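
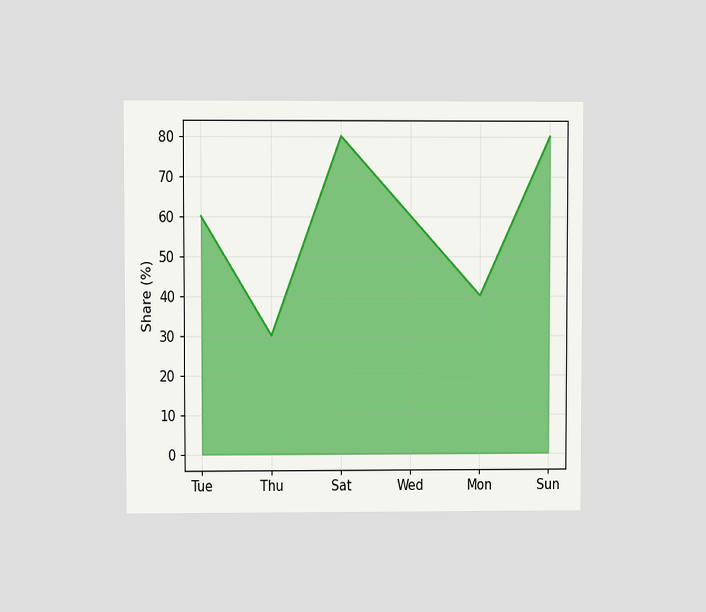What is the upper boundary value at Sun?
The chart is viewed at a slight angle. At Sun the upper boundary is at 80%.

80%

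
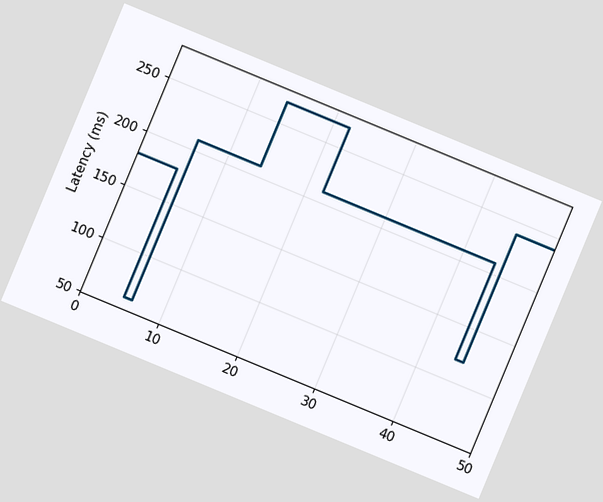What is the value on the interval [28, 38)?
210ms

The chart is tilted about 23° clockwise. On [28, 38) the step sits at 210ms.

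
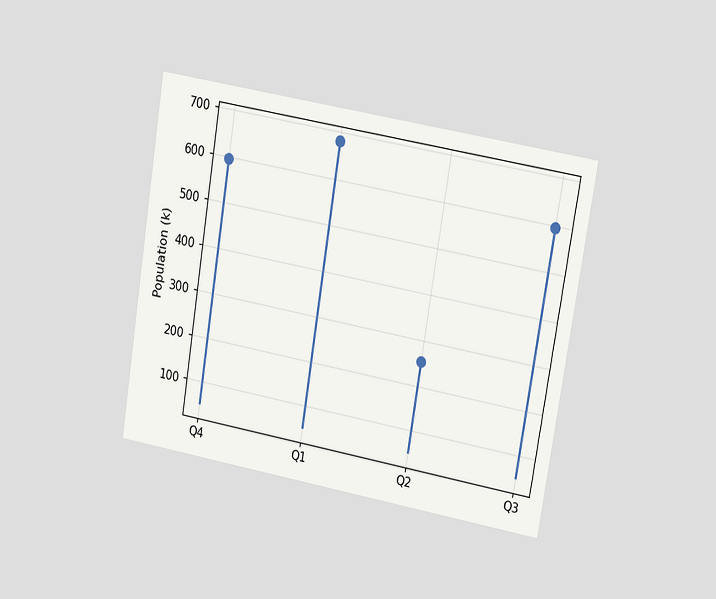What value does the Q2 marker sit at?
255k

The chart is tilted about 9° clockwise and viewed at a slight angle. The Q2 marker sits at 255k.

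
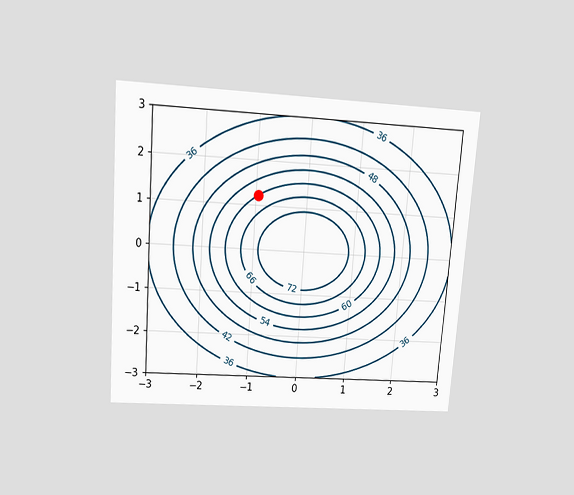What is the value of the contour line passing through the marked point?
60

The chart is tilted about 4° clockwise and viewed slightly from above. The marked point sits on the contour labelled 60.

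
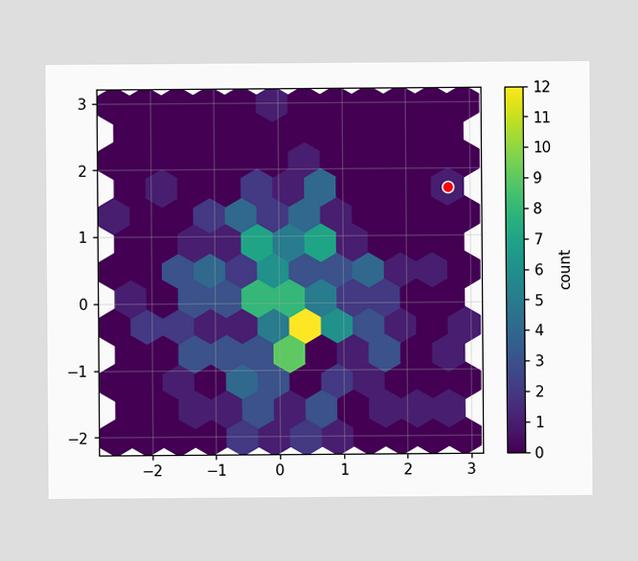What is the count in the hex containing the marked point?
1

The marked hex reads 1 on the colorbar.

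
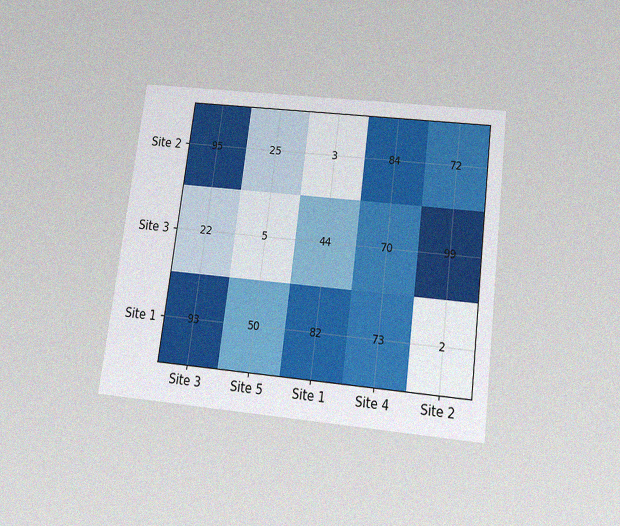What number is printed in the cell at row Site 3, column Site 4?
70

The chart is tilted about 7° clockwise and viewed slightly from below, with some photo noise. The (Site 3, Site 4) cell reads 70.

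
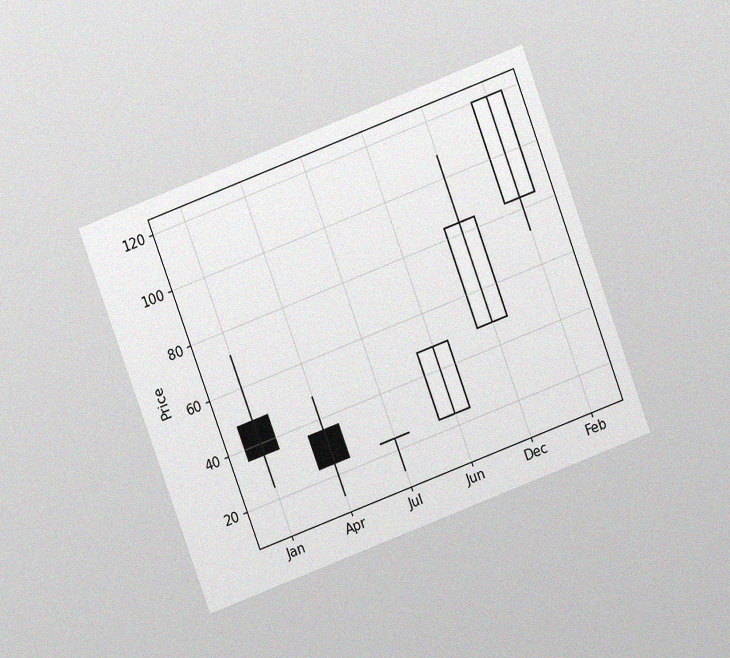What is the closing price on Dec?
The chart is tilted about 20° counter-clockwise and viewed at a slight angle, with some photo noise. The Dec candle closes at 84.

84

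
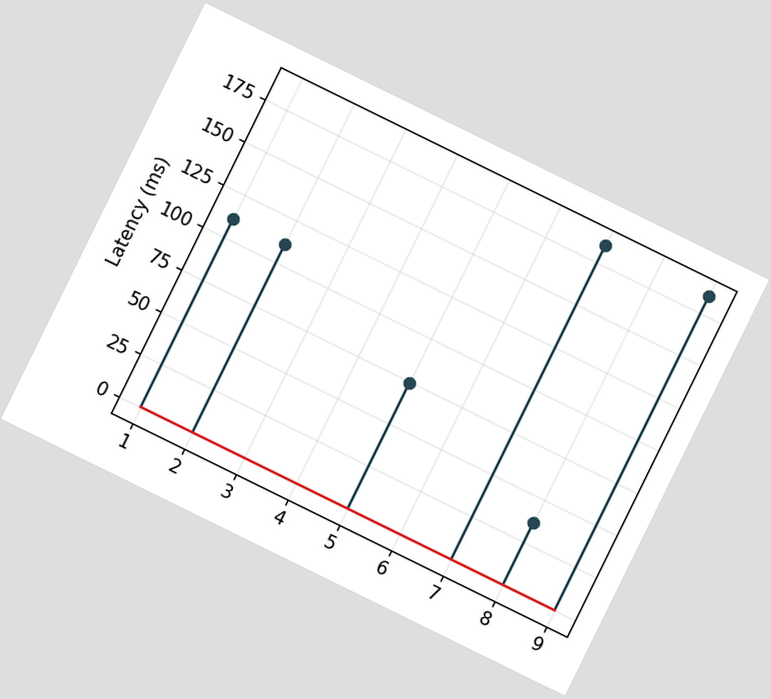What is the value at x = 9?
The chart is tilted about 26° clockwise. The stem at x=9 reaches 185ms.

185ms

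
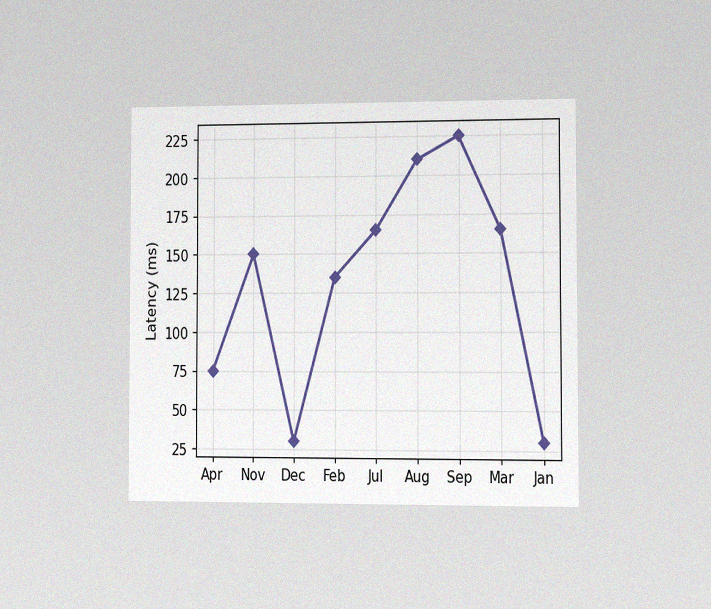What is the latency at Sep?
225ms

The chart is viewed at a slight angle, with some photo noise. At Sep, the line is at 225ms.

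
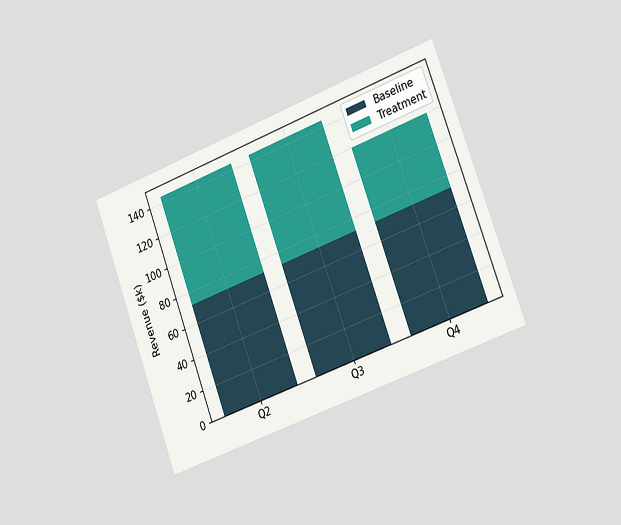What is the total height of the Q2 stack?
$144k

The chart is tilted about 20° counter-clockwise and viewed slightly from the right. The Q2 stack's top reaches $144k on the y-axis.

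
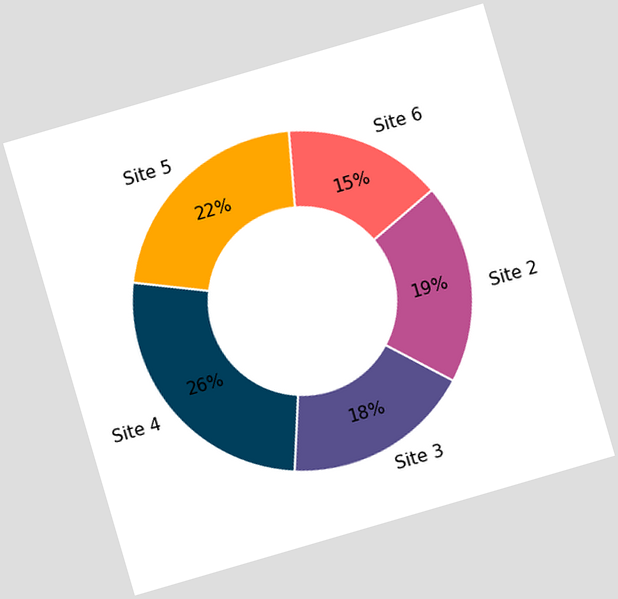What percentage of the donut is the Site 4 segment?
26%

The chart is tilted about 16° counter-clockwise. The Site 4 segment takes up 26% of the ring.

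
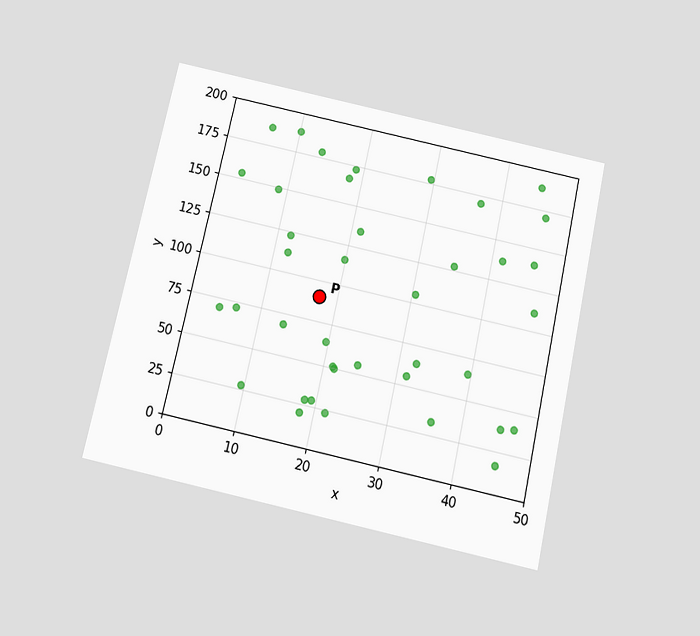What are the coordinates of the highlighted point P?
The chart is tilted about 12° clockwise and viewed slightly from below. Following the gridlines from P to each axis, P sits at (17.5, 90).

(17.5, 90)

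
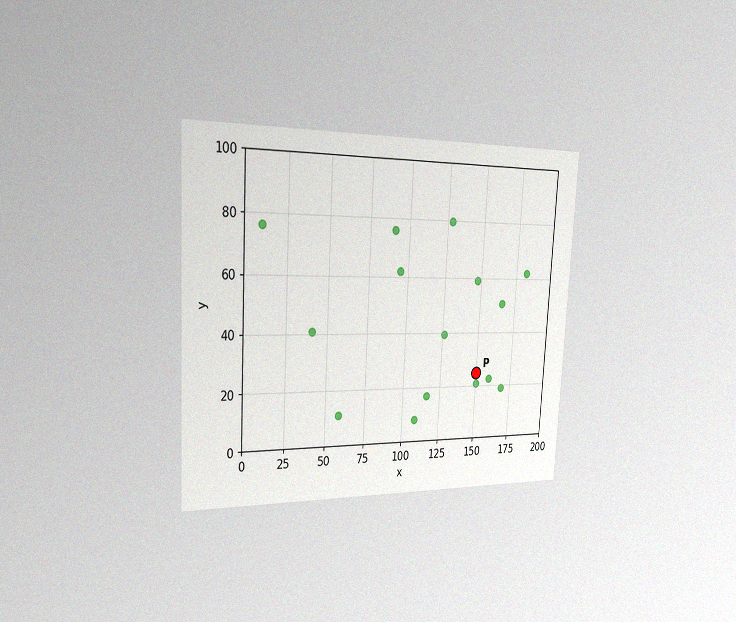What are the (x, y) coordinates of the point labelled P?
(150, 25)

The chart is tilted about 3° clockwise and viewed slightly from the left, with some photo noise. Following the gridlines from P to each axis, P sits at (150, 25).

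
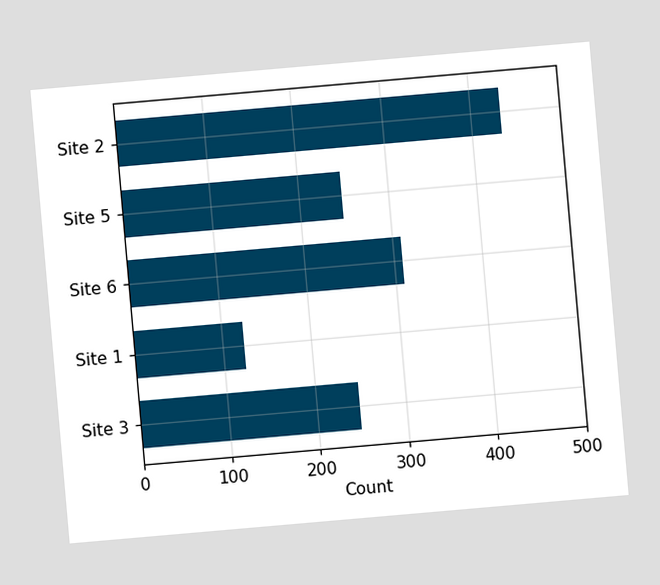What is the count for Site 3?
The chart is tilted about 5° counter-clockwise. Reading along the chart's x-axis, the Site 3 bar reaches 248.

248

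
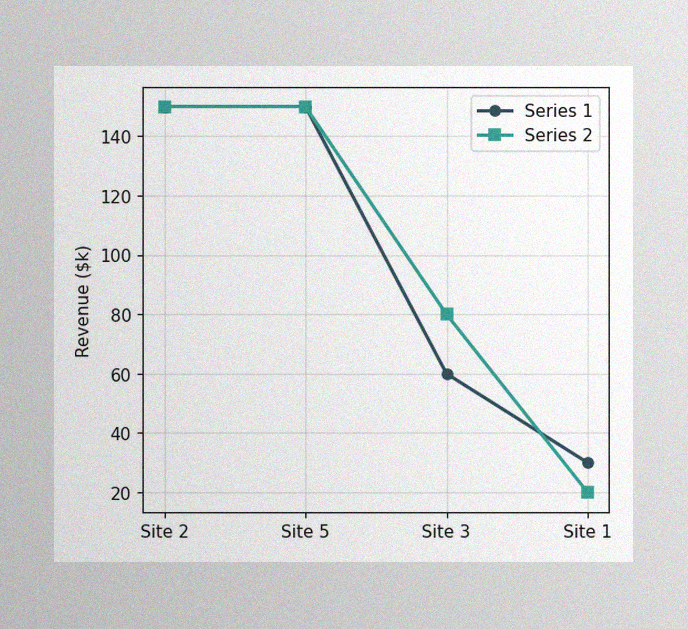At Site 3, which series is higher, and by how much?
The image has some photo noise and uneven lighting. At Site 3, Series 2 sits above the other line by $20k.

Series 2, by $20k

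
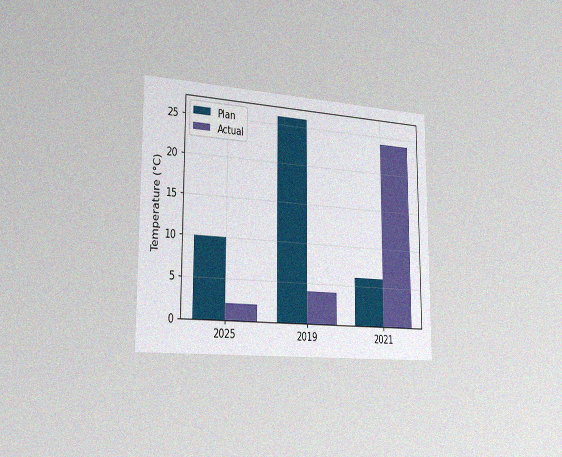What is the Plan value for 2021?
The chart is viewed slightly from the left, with some photo noise. The Plan bar at 2021 reaches 6°C on the y-axis.

6°C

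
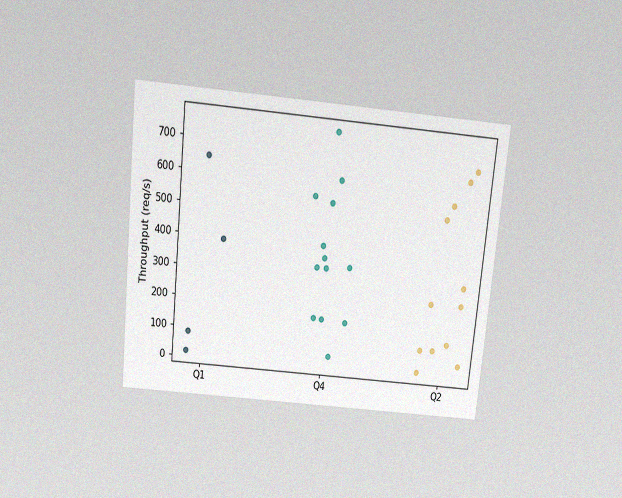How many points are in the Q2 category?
The chart is tilted about 6° clockwise and viewed slightly from above, with some photo noise. Counting the markers in the Q2 column gives 12.

12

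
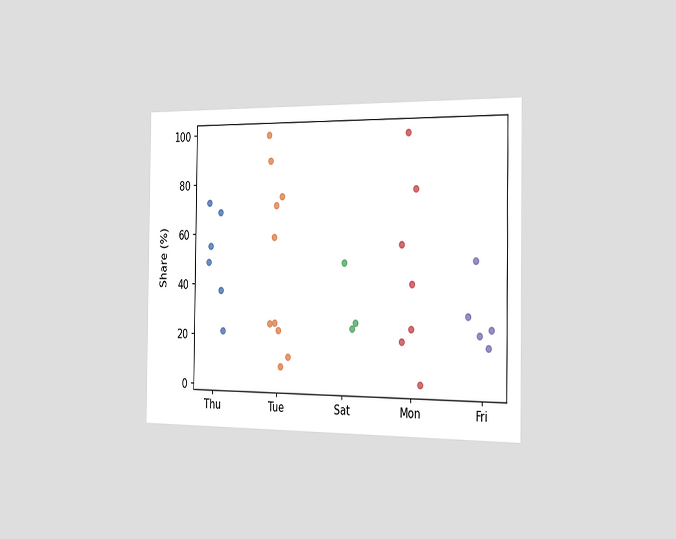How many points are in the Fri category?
5

The chart is viewed slightly from the right. Counting the markers in the Fri column gives 5.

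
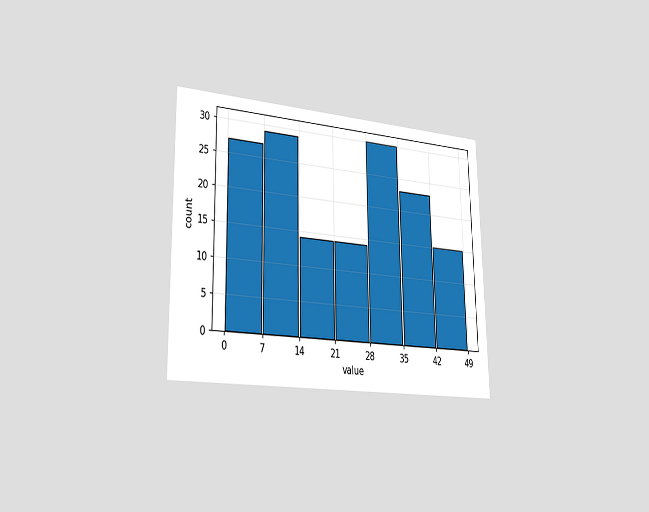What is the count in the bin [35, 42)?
23

The chart is viewed slightly from the left. The [35, 42) bin has height 23.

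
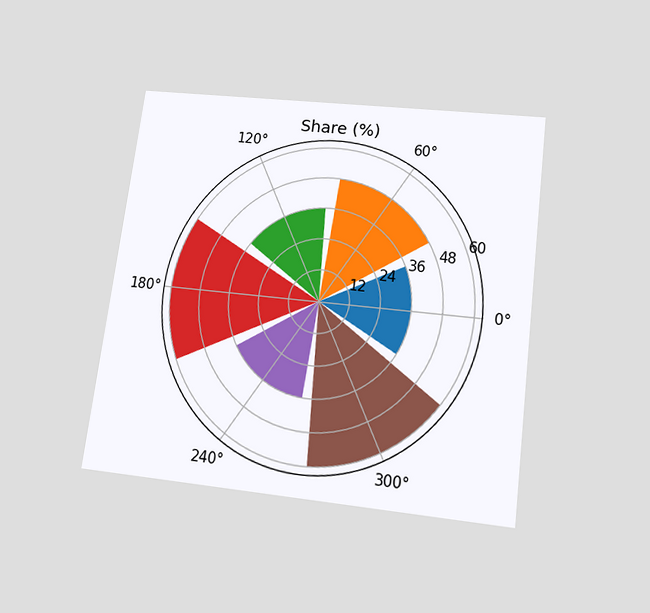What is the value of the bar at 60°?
The chart is tilted about 7° clockwise and viewed slightly from below. The bar at 60° reaches 48% on the radial axis.

48%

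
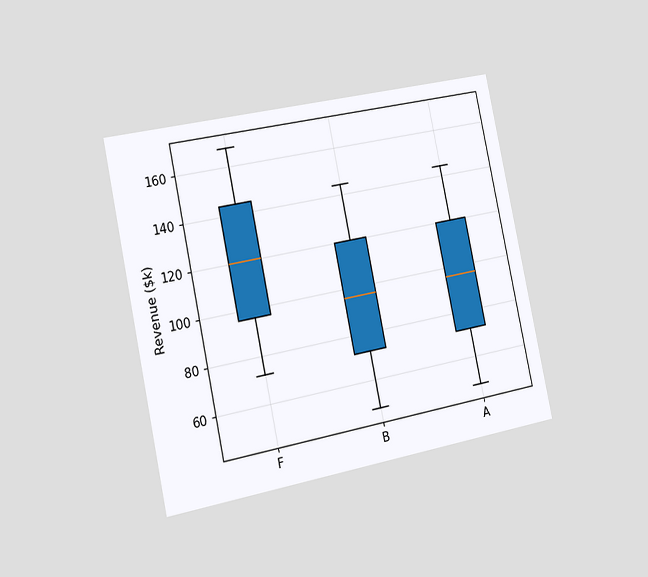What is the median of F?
$120k

The chart is tilted about 12° counter-clockwise and viewed slightly from the left. The median line in the F box sits at $120k.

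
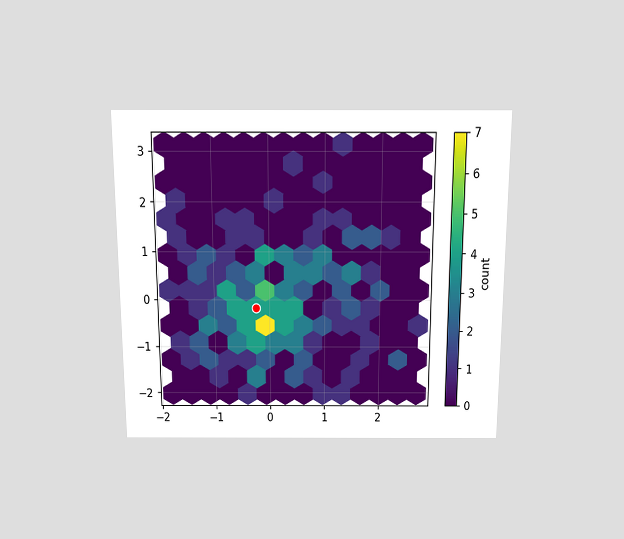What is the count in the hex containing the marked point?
4

The chart is viewed slightly from above. The marked hex reads 4 on the colorbar.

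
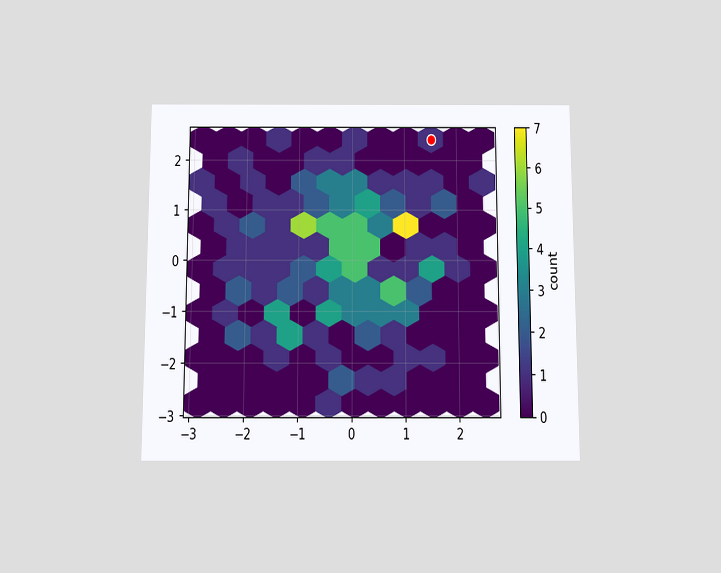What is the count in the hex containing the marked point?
The chart is viewed slightly from below. The marked hex reads 1 on the colorbar.

1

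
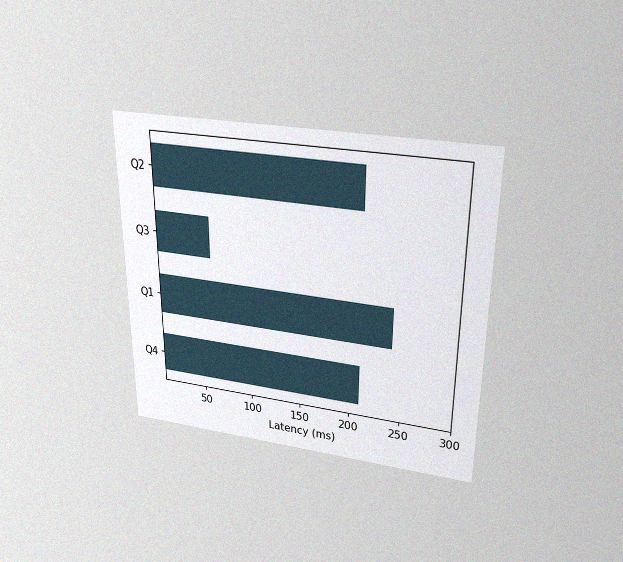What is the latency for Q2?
210ms

The chart is viewed slightly from above, with some photo noise. Reading along the chart's x-axis, the Q2 bar reaches 210ms.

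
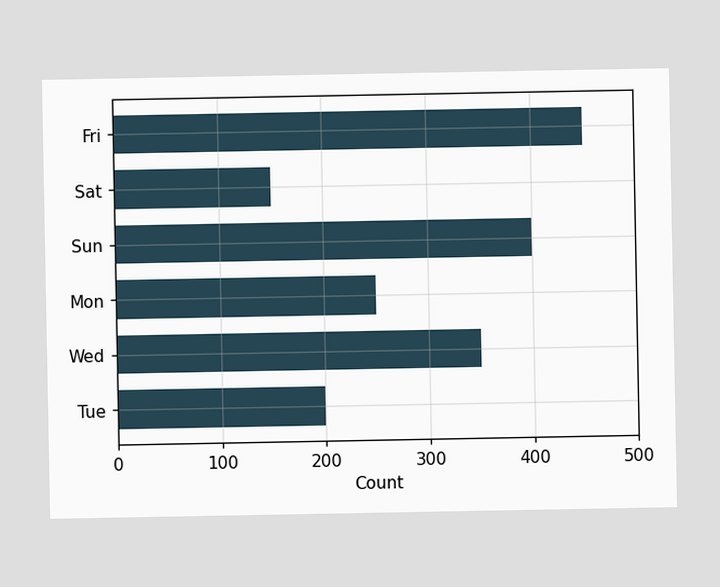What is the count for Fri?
Reading along the chart's x-axis, the Fri bar reaches 450.

450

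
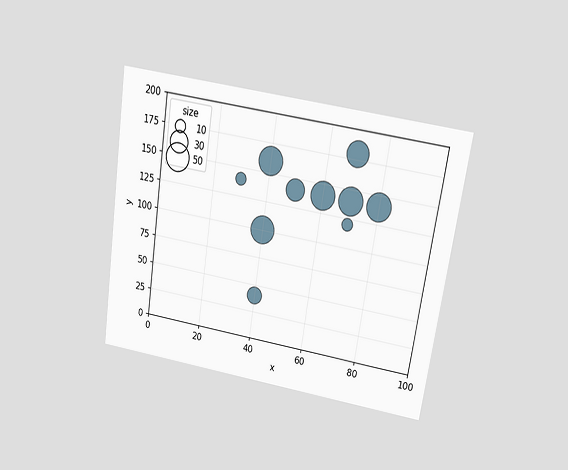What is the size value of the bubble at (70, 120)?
The chart is tilted about 9° clockwise and viewed slightly from above. Matching the bubble at (70, 120) against the size legend gives 10.

10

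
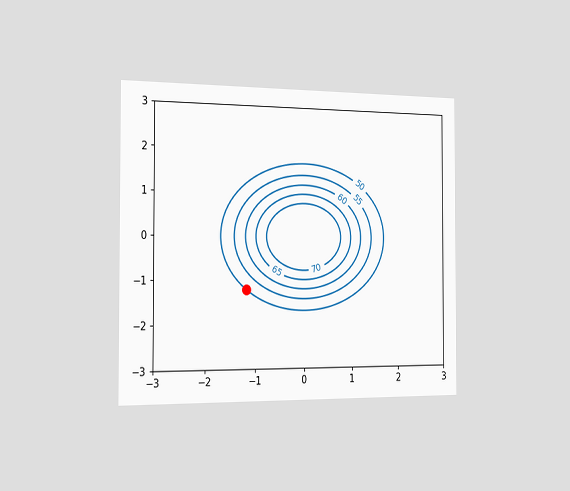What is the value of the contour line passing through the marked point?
50

The chart is viewed slightly from the left. The marked point sits on the contour labelled 50.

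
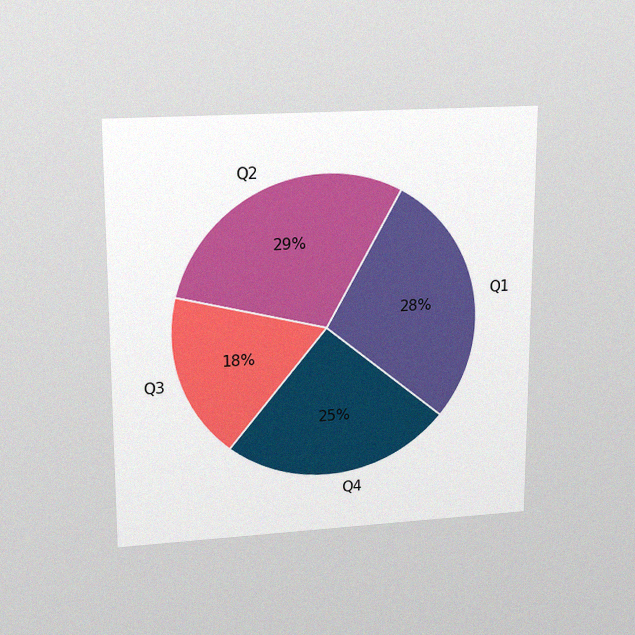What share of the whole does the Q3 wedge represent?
The chart is viewed slightly from above, with some photo noise. The Q3 slice takes up 18% of the pie.

18%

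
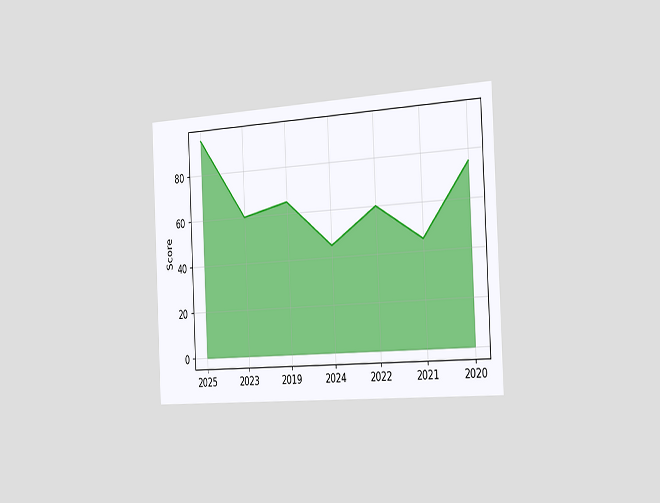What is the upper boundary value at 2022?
The chart is tilted about 3° counter-clockwise and viewed slightly from the right. At 2022 the upper boundary is at 60.

60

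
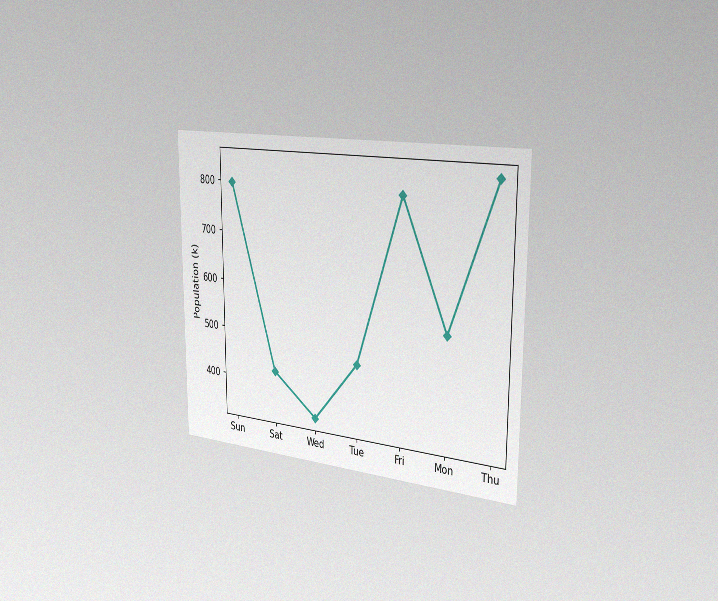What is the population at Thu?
840k

The chart is viewed slightly from the right, with some photo noise. At Thu, the line is at 840k.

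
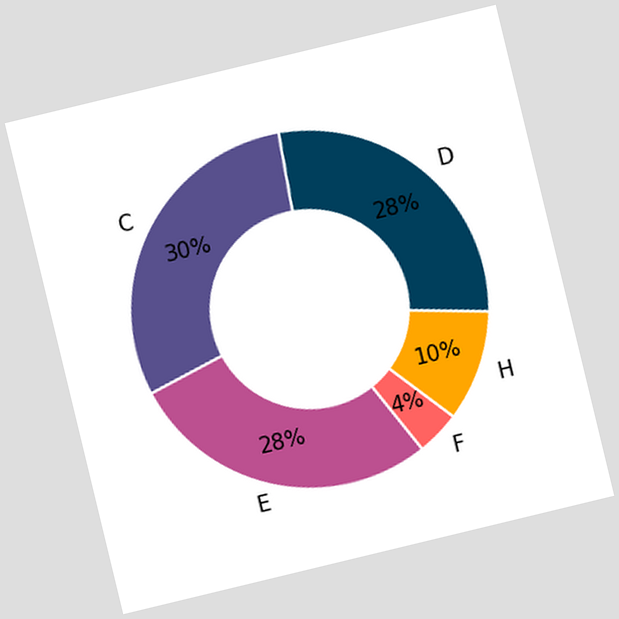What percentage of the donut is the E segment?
The chart is tilted about 14° counter-clockwise. The E segment takes up 28% of the ring.

28%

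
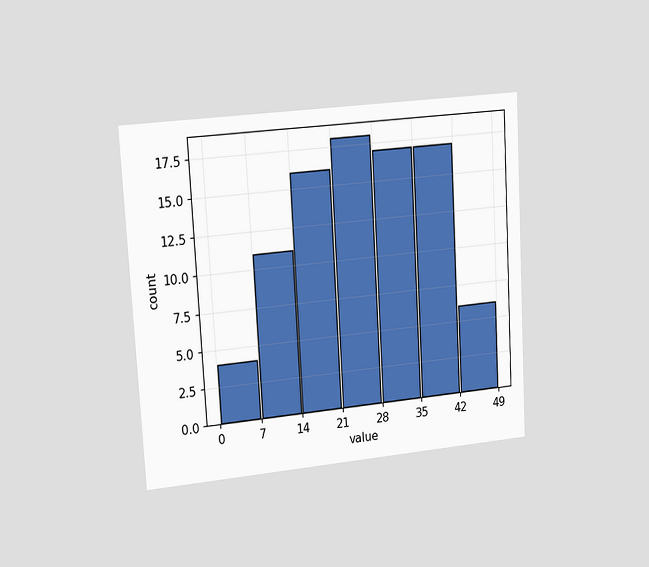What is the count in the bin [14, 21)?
16

The chart is tilted about 3° counter-clockwise and viewed slightly from the left. The [14, 21) bin has height 16.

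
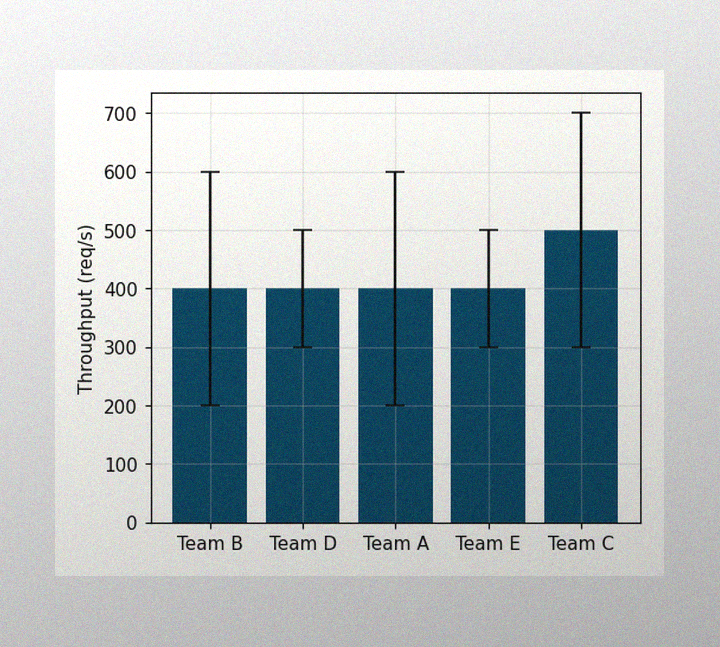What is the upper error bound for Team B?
600req/s

The image has some photo noise and uneven lighting. The Team B bar's upper whisker reaches 600req/s.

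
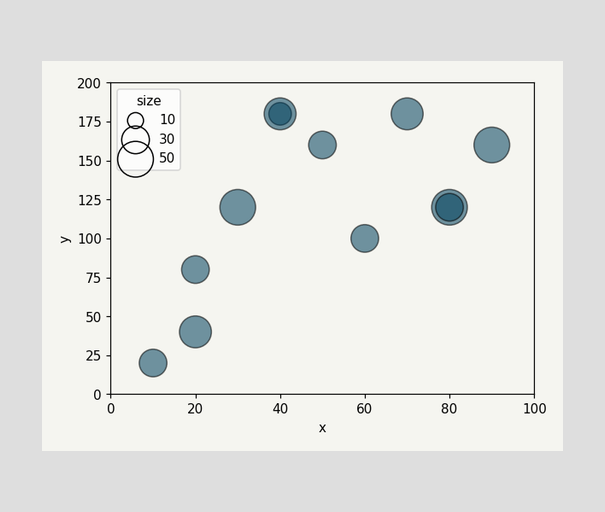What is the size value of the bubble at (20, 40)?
Matching the bubble at (20, 40) against the size legend gives 40.

40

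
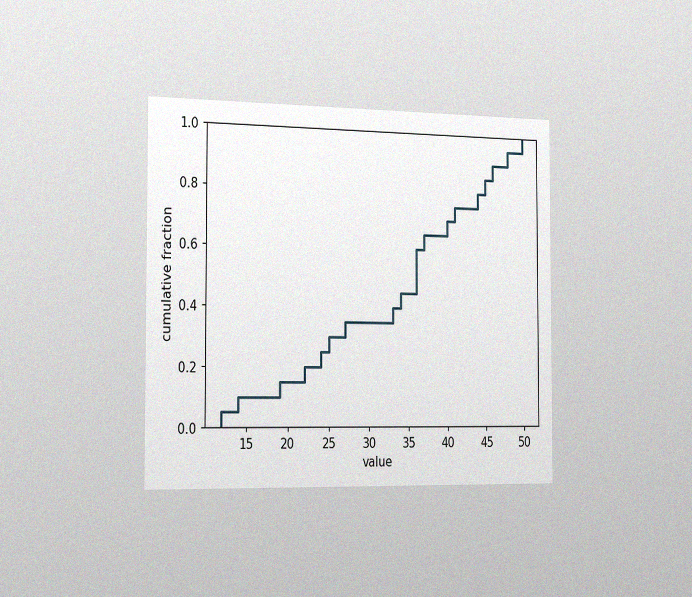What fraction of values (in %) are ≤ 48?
The chart is viewed slightly from the left, with some photo noise. At x=48 the ECDF step is at 95%.

95%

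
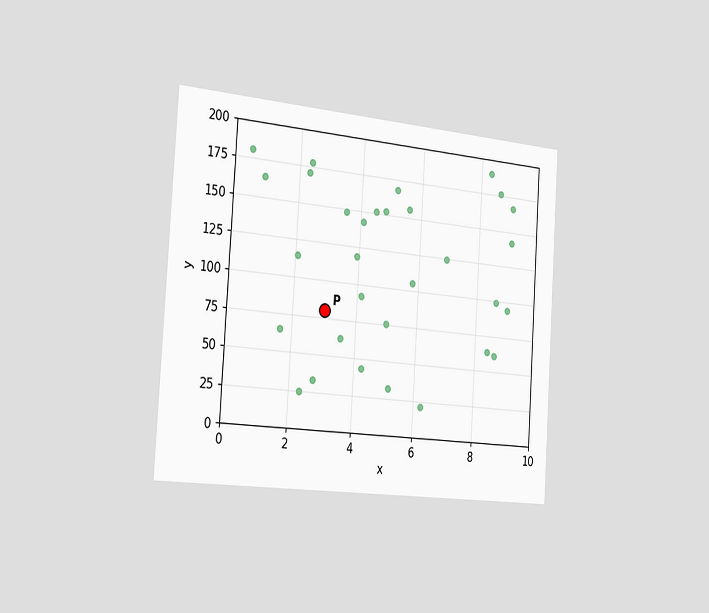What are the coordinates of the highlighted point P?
The chart is tilted about 4° clockwise and viewed slightly from the left. Following the gridlines from P to each axis, P sits at (3, 80).

(3, 80)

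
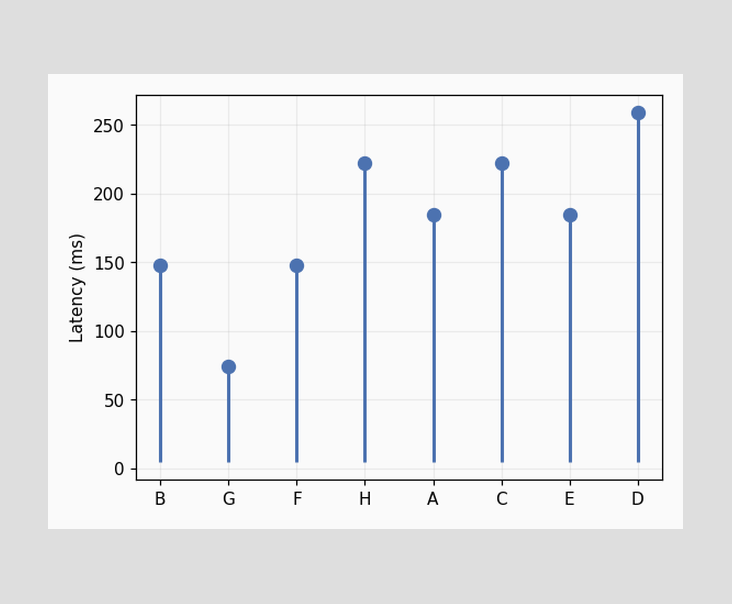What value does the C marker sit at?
The C marker sits at 222ms.

222ms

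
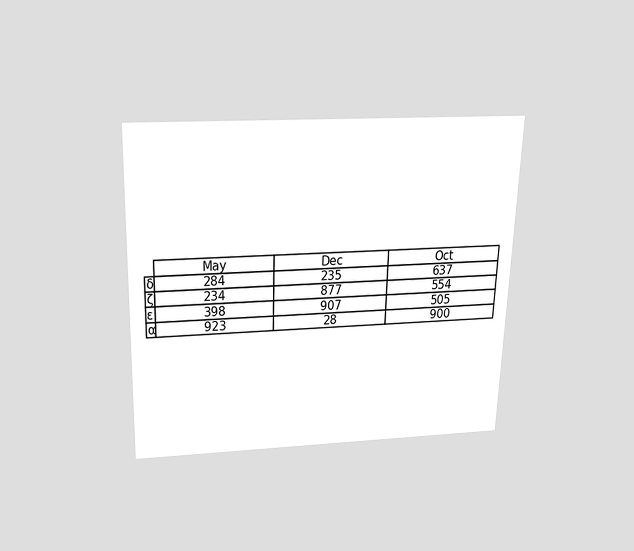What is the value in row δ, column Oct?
637

The chart is viewed slightly from above. The (δ, Oct) cell reads 637.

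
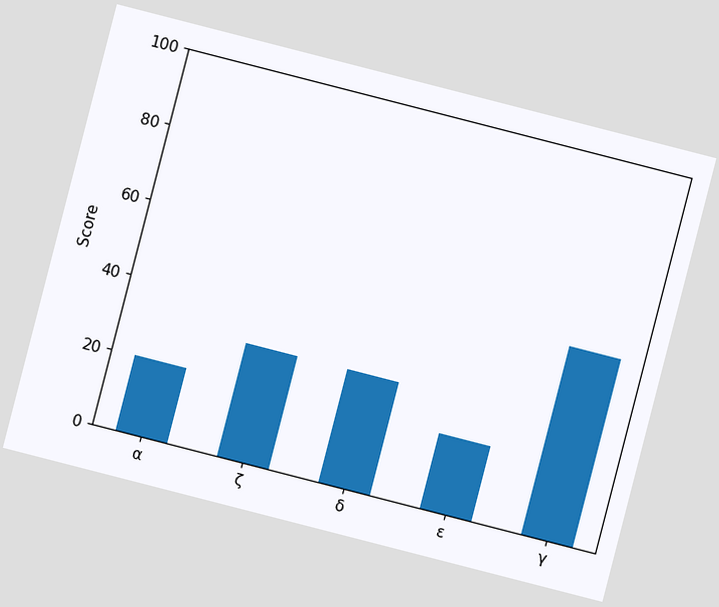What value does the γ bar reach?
The chart is tilted about 14° clockwise. Reading along the chart's y-axis, the γ bar reaches 50.

50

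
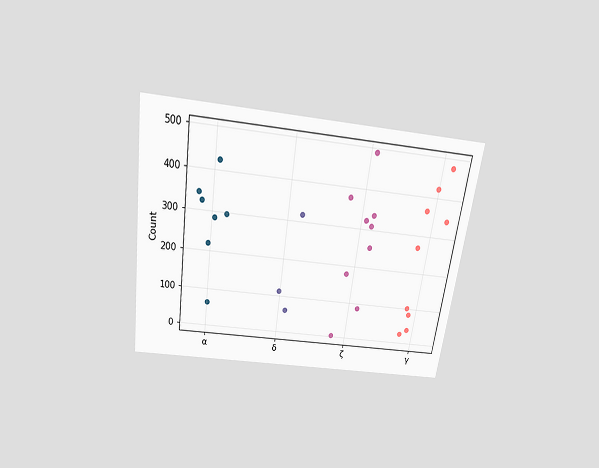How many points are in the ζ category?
9

The chart is tilted about 8° clockwise and viewed slightly from above. Counting the markers in the ζ column gives 9.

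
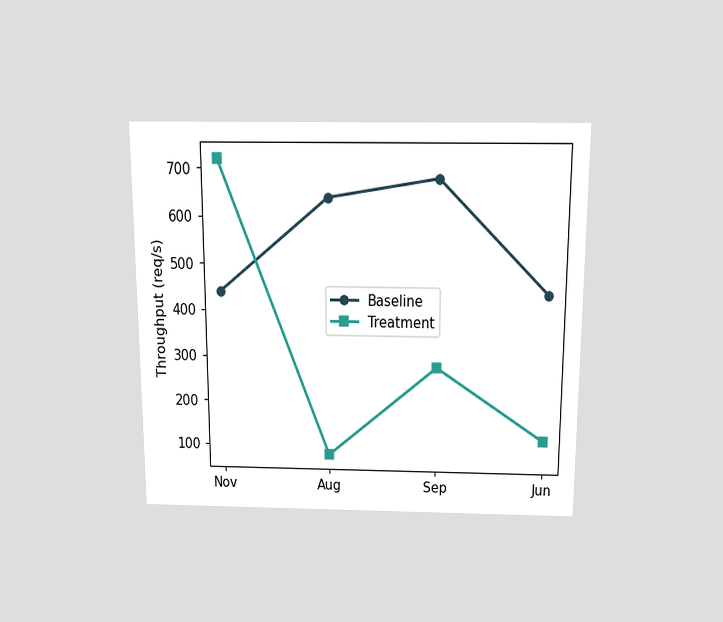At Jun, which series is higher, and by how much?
The chart is viewed slightly from above. At Jun, Baseline sits above the other line by 320req/s.

Baseline, by 320req/s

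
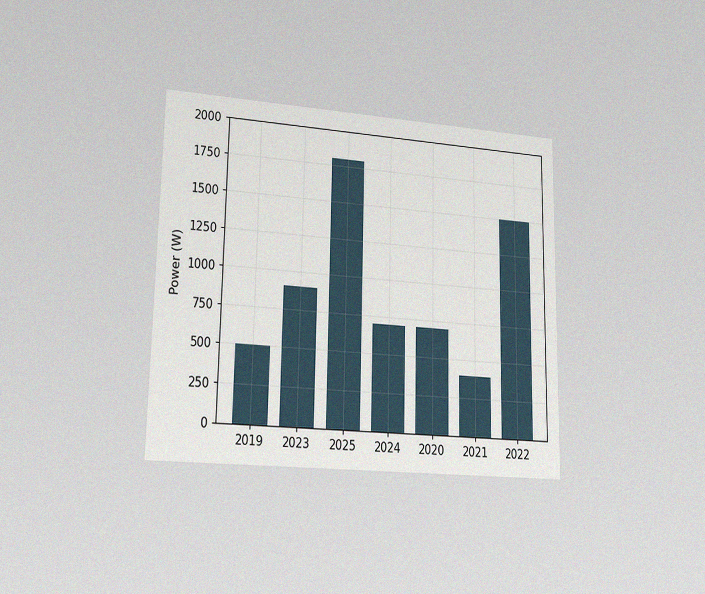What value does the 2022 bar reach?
1500W

The chart is viewed at a slight angle, with some photo noise. Reading along the chart's y-axis, the 2022 bar reaches 1500W.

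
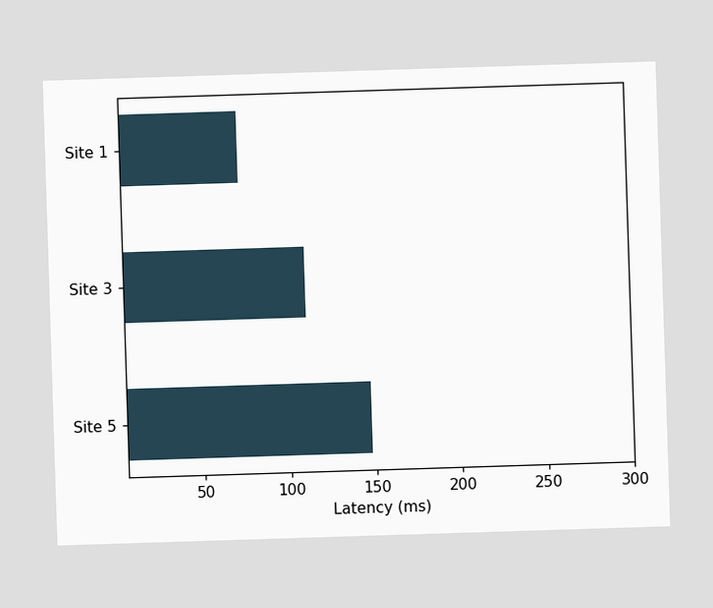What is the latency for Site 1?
Reading along the chart's x-axis, the Site 1 bar reaches 74ms.

74ms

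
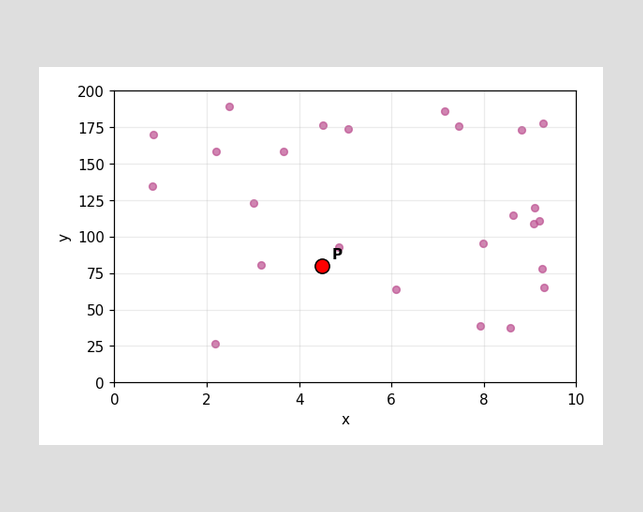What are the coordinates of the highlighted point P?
Following the gridlines from P to each axis, P sits at (4.5, 80).

(4.5, 80)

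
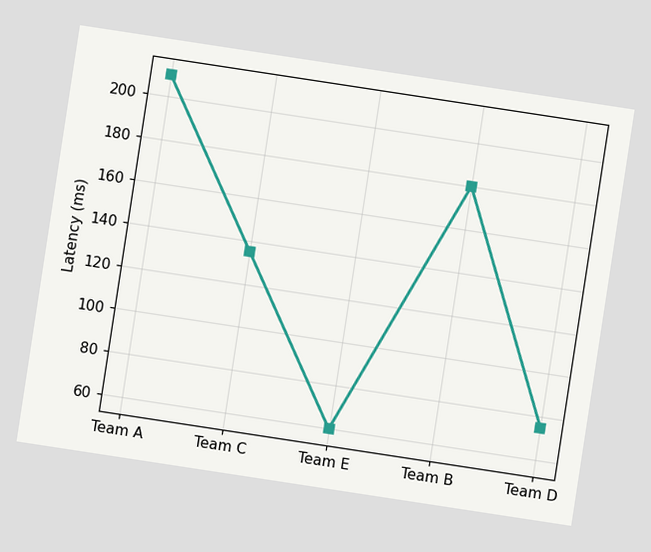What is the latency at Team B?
180ms

The chart is tilted about 9° clockwise. At Team B, the line is at 180ms.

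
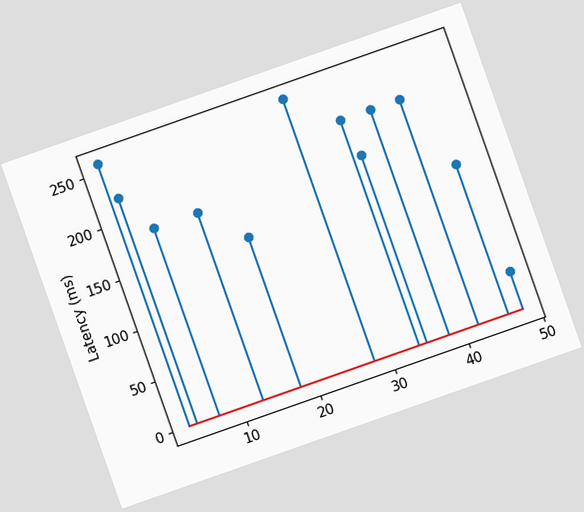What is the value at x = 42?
The chart is tilted about 19° counter-clockwise. The stem at x=42 reaches 222ms.

222ms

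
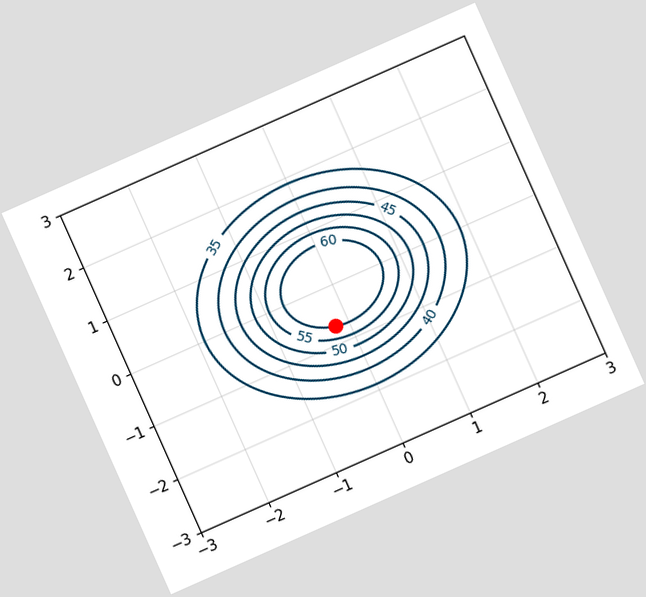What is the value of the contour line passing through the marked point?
60

The chart is tilted about 24° counter-clockwise. The marked point sits on the contour labelled 60.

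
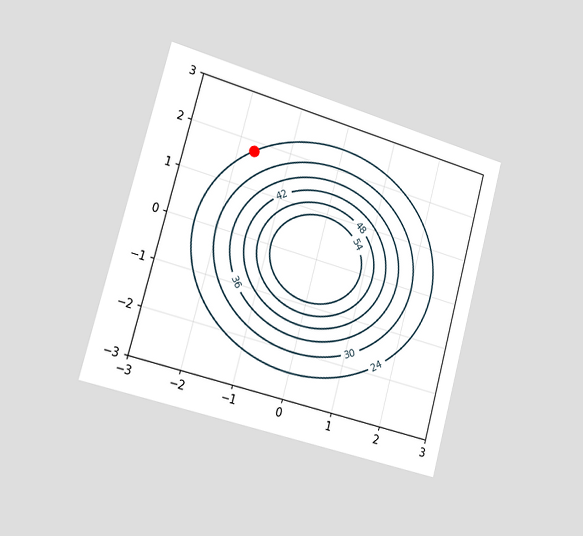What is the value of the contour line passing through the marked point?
24

The chart is tilted about 15° clockwise and viewed slightly from the left. The marked point sits on the contour labelled 24.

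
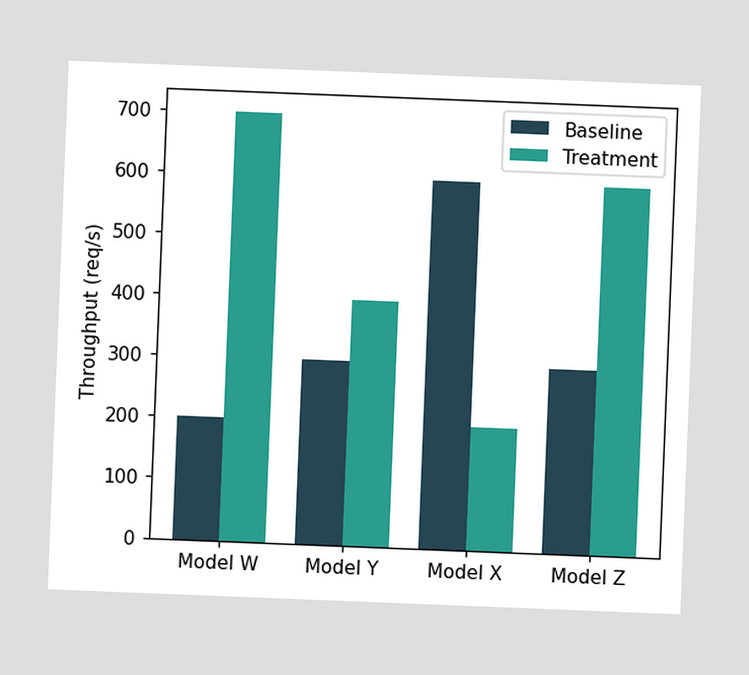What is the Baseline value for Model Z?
300req/s

The chart is tilted about 2° clockwise. The Baseline bar at Model Z reaches 300req/s on the y-axis.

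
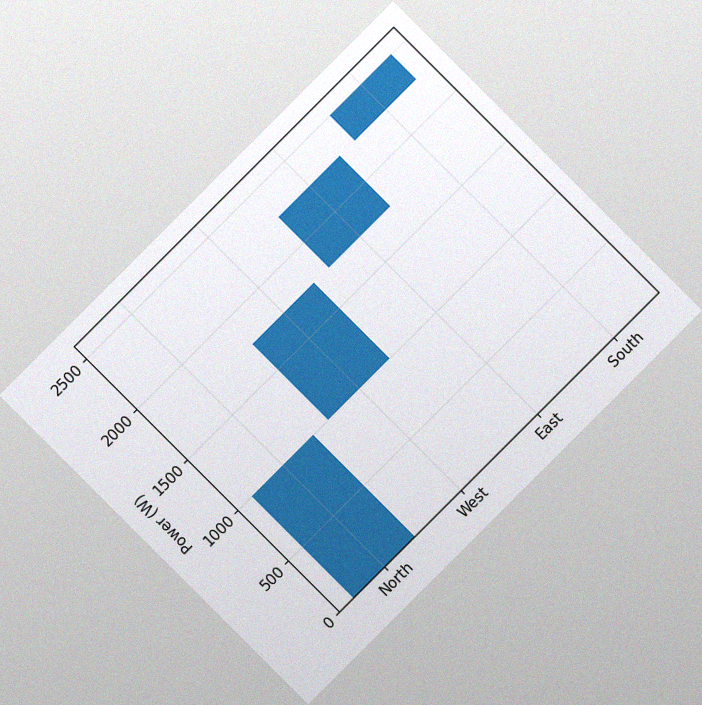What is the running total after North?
The chart is tilted about 45° counter-clockwise, with some photo noise. After North the running total reaches 1000W.

1000W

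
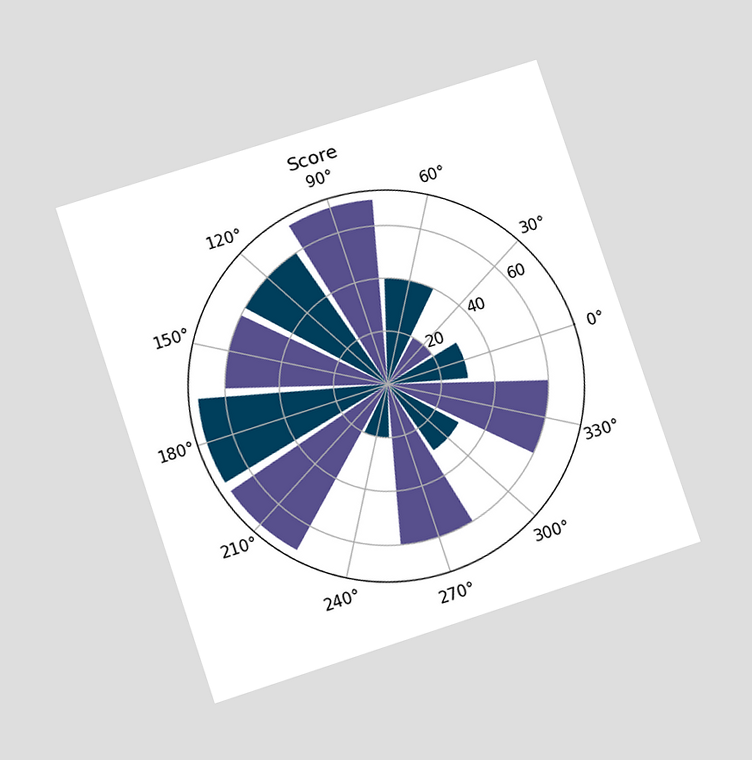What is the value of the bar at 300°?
The chart is tilted about 18° counter-clockwise and viewed at a slight angle. The bar at 300° reaches 30 on the radial axis.

30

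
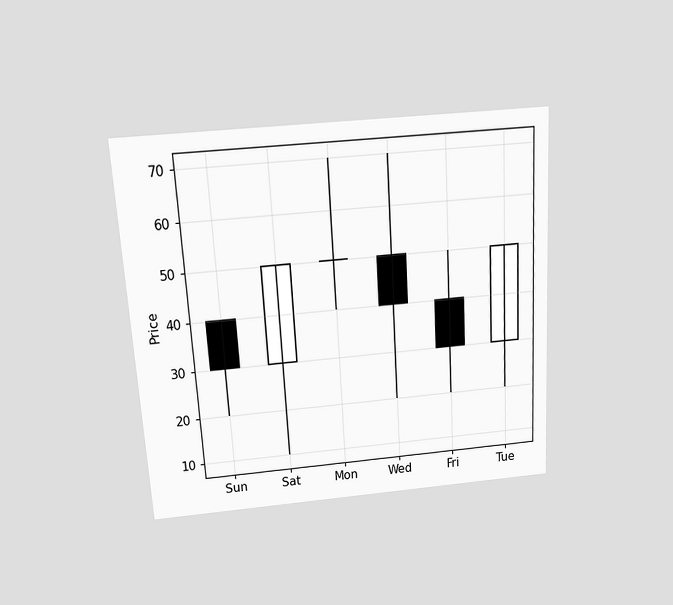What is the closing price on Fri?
30

The chart is tilted about 3° counter-clockwise and viewed slightly from above. The Fri candle closes at 30.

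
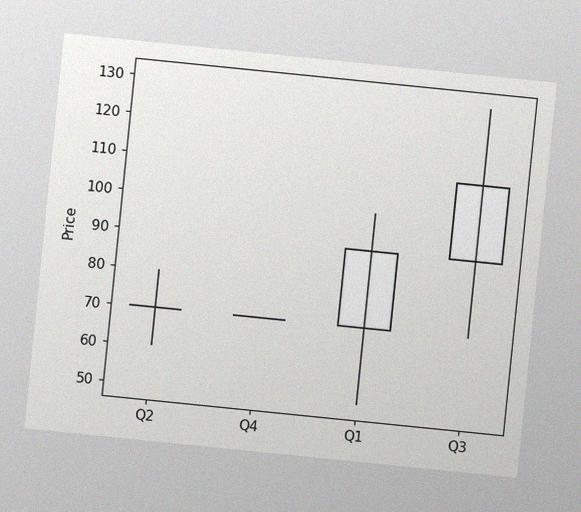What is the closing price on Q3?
110

The chart is tilted about 6° clockwise, with some photo noise. The Q3 candle closes at 110.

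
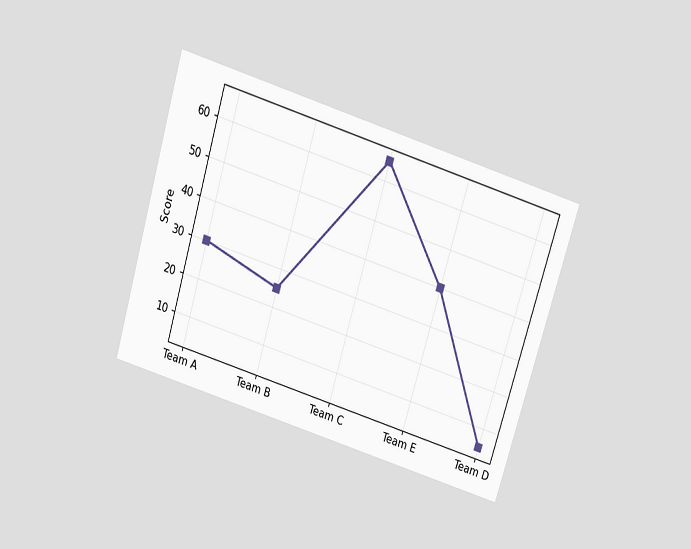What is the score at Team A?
The chart is tilted about 17° clockwise and viewed slightly from above. At Team A, the line is at 30.

30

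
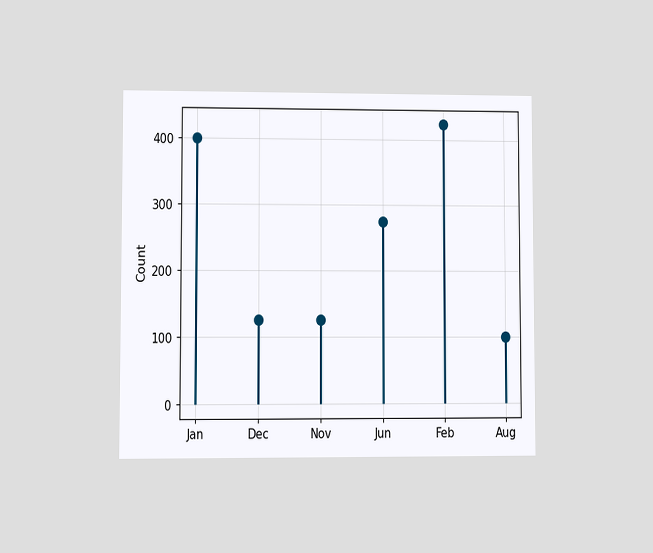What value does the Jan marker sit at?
400

The chart is viewed at a slight angle. The Jan marker sits at 400.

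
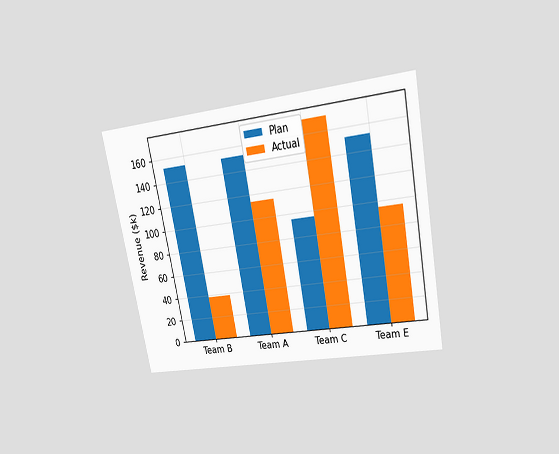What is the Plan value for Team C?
$95k

The chart is tilted about 11° counter-clockwise and viewed slightly from above. The Plan bar at Team C reaches $95k on the y-axis.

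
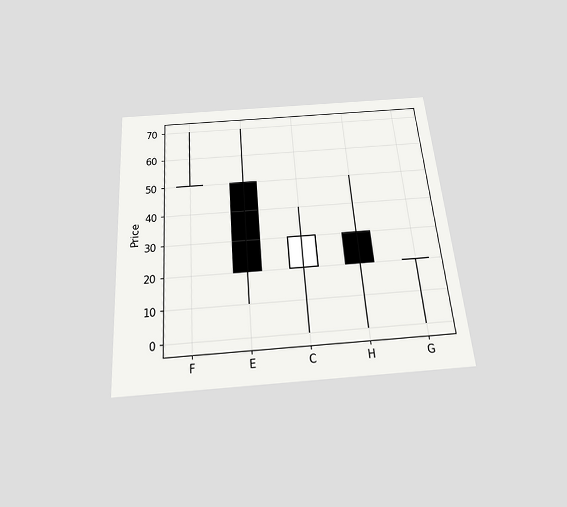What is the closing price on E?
20

The chart is tilted about 5° counter-clockwise and viewed slightly from below. The E candle closes at 20.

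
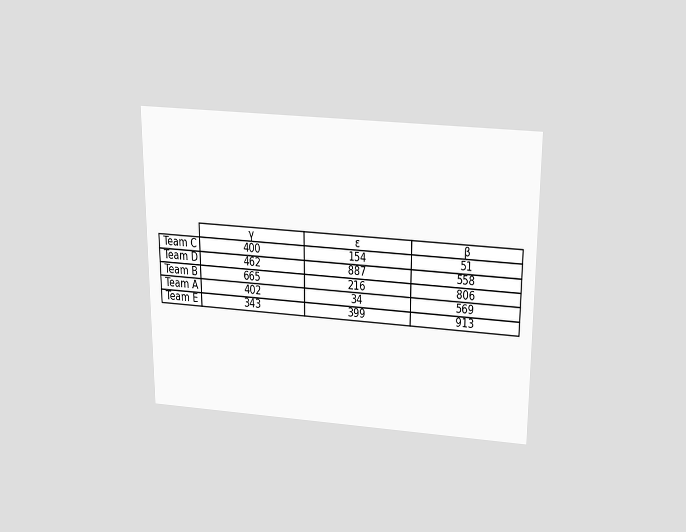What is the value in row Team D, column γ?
The chart is viewed slightly from above. The (Team D, γ) cell reads 462.

462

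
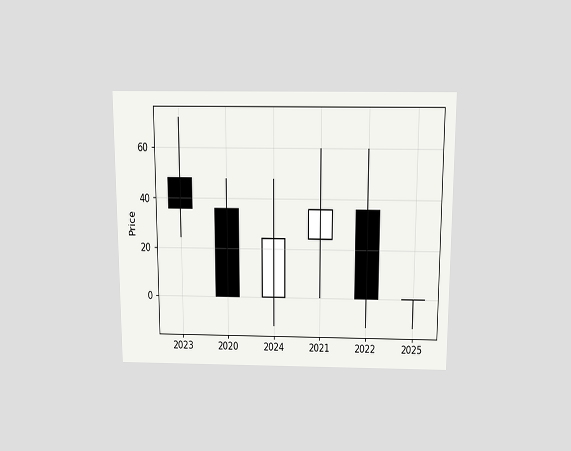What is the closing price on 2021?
36

The chart is viewed slightly from above. The 2021 candle closes at 36.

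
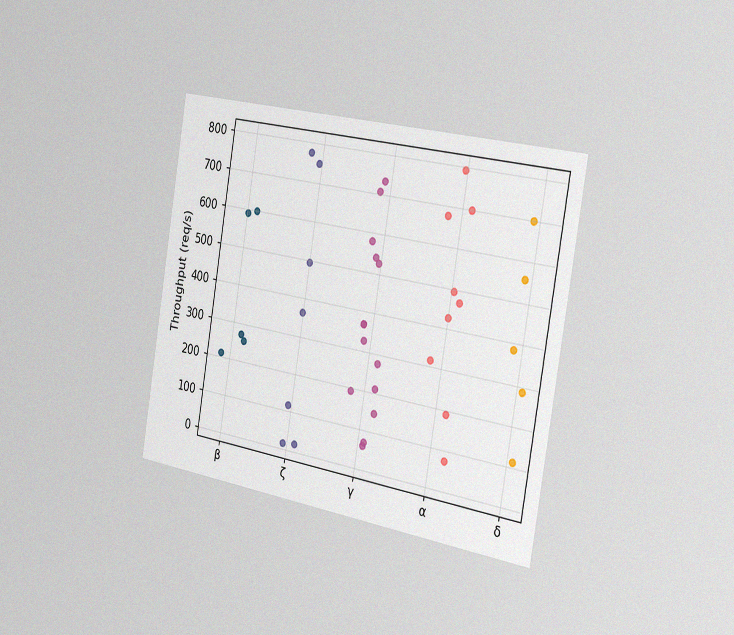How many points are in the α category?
9

The chart is tilted about 9° clockwise and viewed slightly from the right, with some photo noise. Counting the markers in the α column gives 9.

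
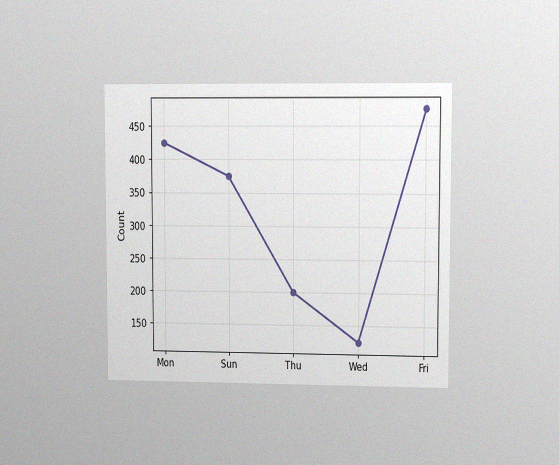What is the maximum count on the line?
475

The chart is viewed at a slight angle, with some photo noise. The highest point is at Fri, and reading across to the y-axis gives 475.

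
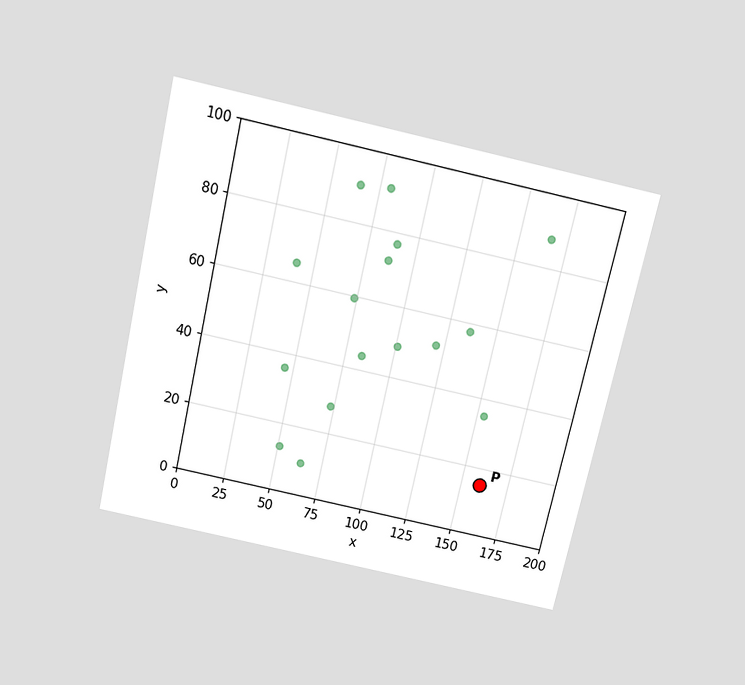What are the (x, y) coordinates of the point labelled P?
(160, 15)

The chart is tilted about 13° clockwise and viewed slightly from above. Following the gridlines from P to each axis, P sits at (160, 15).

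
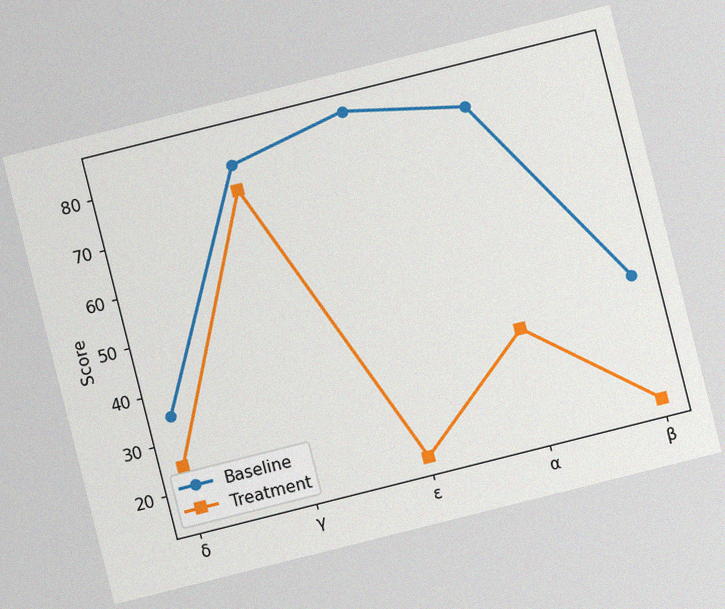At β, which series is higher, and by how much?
The chart is tilted about 14° counter-clockwise, with some photo noise. At β, Baseline sits above the other line by 25.

Baseline, by 25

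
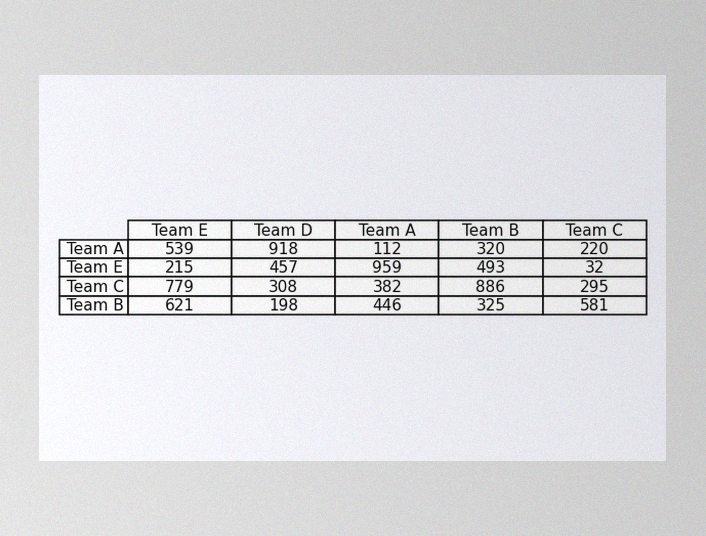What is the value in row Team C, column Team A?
The image has some photo noise and uneven lighting. The (Team C, Team A) cell reads 382.

382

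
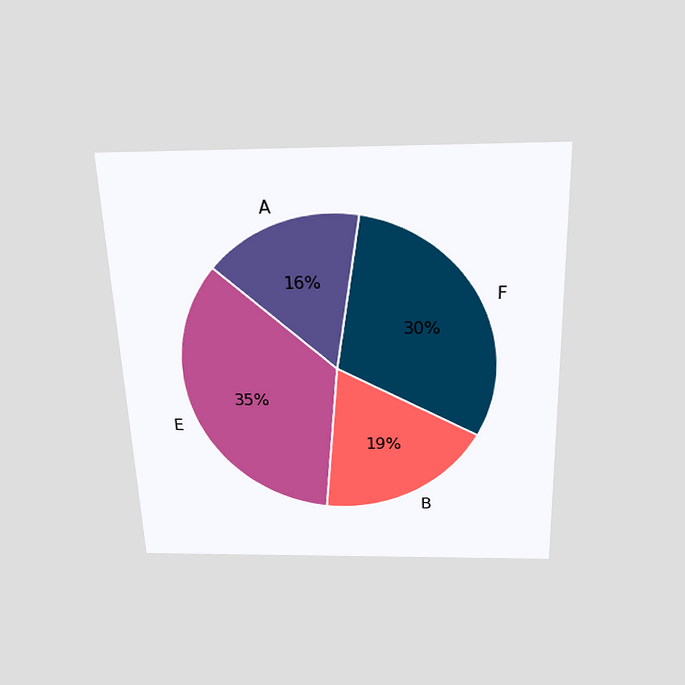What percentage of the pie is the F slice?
30%

The chart is tilted about 2° counter-clockwise and viewed slightly from above. The F slice takes up 30% of the pie.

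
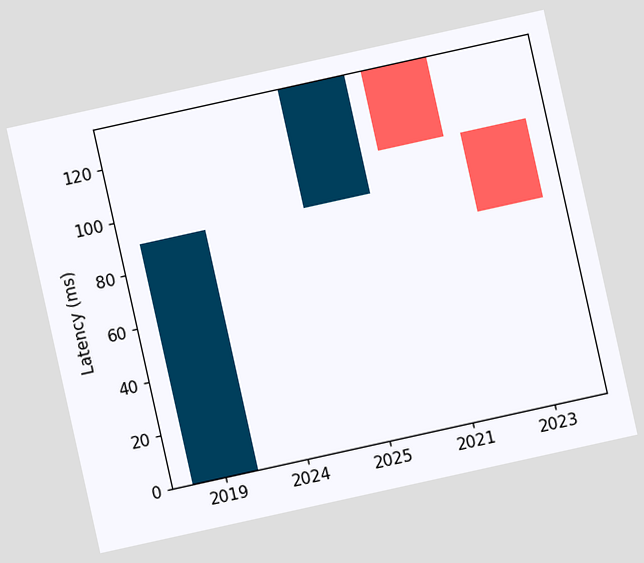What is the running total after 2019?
The chart is tilted about 12° counter-clockwise. After 2019 the running total reaches 90ms.

90ms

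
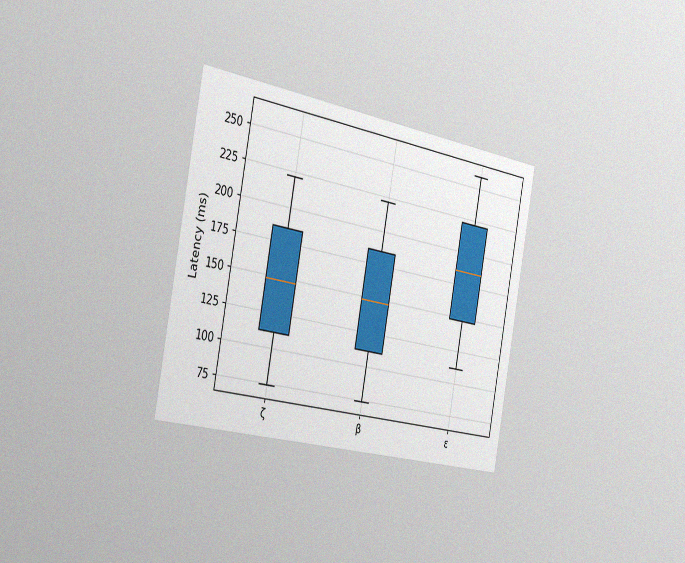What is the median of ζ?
148ms

The chart is tilted about 11° clockwise and viewed slightly from the left, with some photo noise. The median line in the ζ box sits at 148ms.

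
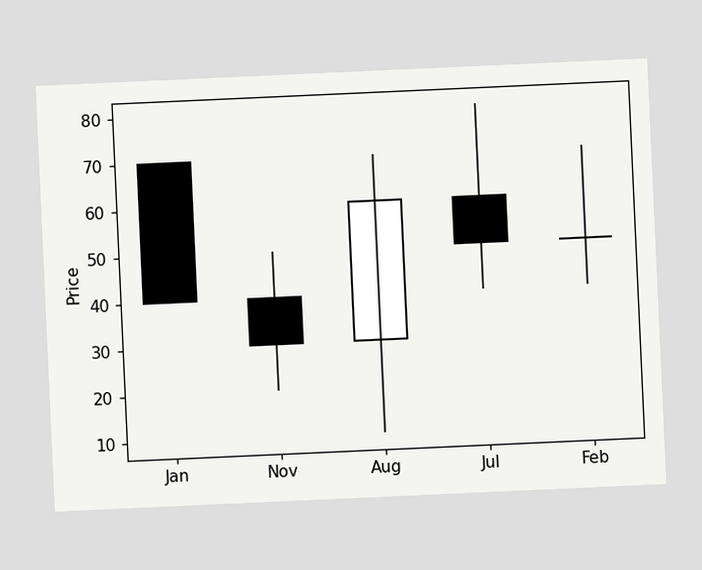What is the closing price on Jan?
40

The chart is tilted about 3° counter-clockwise. The Jan candle closes at 40.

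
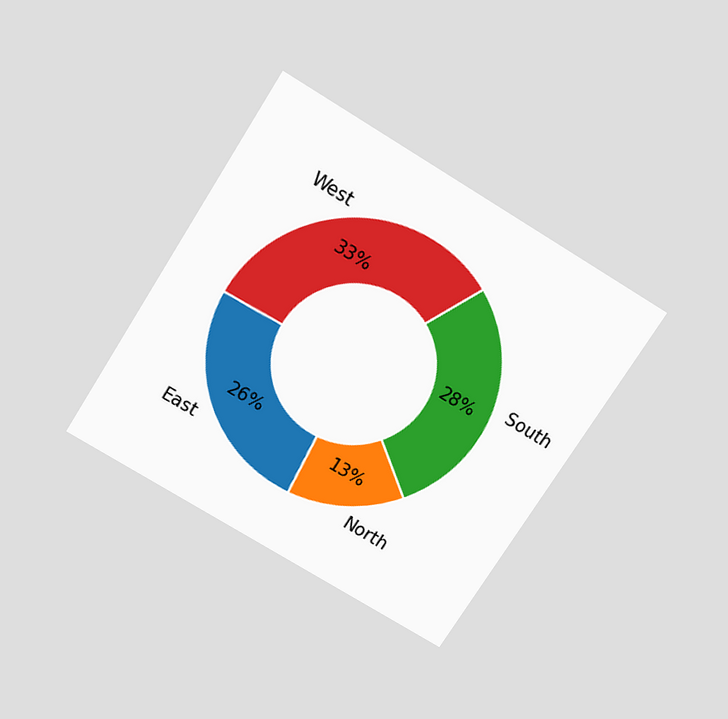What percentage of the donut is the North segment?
13%

The chart is tilted about 32° clockwise and viewed slightly from above. The North segment takes up 13% of the ring.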